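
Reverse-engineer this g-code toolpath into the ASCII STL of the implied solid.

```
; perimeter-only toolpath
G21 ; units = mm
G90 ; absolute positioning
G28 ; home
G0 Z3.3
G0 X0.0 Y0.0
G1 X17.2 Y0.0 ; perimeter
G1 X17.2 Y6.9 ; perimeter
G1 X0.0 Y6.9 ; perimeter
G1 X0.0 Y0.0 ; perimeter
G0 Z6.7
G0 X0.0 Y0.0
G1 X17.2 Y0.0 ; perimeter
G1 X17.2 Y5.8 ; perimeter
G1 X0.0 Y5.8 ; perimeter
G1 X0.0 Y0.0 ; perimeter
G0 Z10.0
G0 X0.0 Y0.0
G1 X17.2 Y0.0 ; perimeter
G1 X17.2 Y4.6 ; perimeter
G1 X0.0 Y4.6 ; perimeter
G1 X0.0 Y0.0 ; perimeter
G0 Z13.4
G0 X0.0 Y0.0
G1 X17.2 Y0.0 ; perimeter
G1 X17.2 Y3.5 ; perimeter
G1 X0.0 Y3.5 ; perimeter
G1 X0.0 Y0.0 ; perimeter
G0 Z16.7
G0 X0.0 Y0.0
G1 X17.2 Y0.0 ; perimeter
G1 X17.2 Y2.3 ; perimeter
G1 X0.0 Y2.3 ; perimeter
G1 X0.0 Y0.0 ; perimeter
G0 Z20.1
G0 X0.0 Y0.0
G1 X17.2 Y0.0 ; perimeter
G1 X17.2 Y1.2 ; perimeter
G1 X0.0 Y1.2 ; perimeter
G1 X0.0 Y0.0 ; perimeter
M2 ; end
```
solid part
  facet normal 0.0000 0.0000 -1.0000
    outer loop
      vertex 17.2 8.1 0.0
      vertex 17.2 0.0 0.0
      vertex 0.0 0.0 0.0
    endloop
  endfacet
  facet normal 0.0000 0.0000 -1.0000
    outer loop
      vertex 0.0 8.1 0.0
      vertex 17.2 8.1 0.0
      vertex 0.0 0.0 0.0
    endloop
  endfacet
  facet normal 0.0000 -1.0000 0.0000
    outer loop
      vertex 0.0 0.0 0.0
      vertex 17.2 0.0 0.0
      vertex 17.2 0.0 23.4
    endloop
  endfacet
  facet normal 0.0000 -1.0000 0.0000
    outer loop
      vertex 0.0 0.0 0.0
      vertex 17.2 0.0 23.4
      vertex 0.0 0.0 23.4
    endloop
  endfacet
  facet normal 0.0000 0.9450 0.3271
    outer loop
      vertex 0.0 0.0 23.4
      vertex 17.2 0.0 23.4
      vertex 17.2 8.1 0.0
    endloop
  endfacet
  facet normal 0.0000 0.9450 0.3271
    outer loop
      vertex 0.0 0.0 23.4
      vertex 17.2 8.1 0.0
      vertex 0.0 8.1 0.0
    endloop
  endfacet
  facet normal -1.0000 0.0000 0.0000
    outer loop
      vertex 0.0 0.0 23.4
      vertex 0.0 8.1 0.0
      vertex 0.0 0.0 0.0
    endloop
  endfacet
  facet normal 1.0000 0.0000 0.0000
    outer loop
      vertex 17.2 0.0 0.0
      vertex 17.2 8.1 0.0
      vertex 17.2 0.0 23.4
    endloop
  endfacet
endsolid part

The G0 Z moves step by Δz≈3.3 mm. The G1 loops shrink linearly with z, so the solid tapers from its base footprint up to z≈23.4. Closing with a flat bottom cap and the tapered top and triangulating gives 8 facets — a wedge (ramp): 17.2 × 8.1 mm base, rising to 23.4 mm along the y=0 edge and sloping linearly to z=0 at y=8.1.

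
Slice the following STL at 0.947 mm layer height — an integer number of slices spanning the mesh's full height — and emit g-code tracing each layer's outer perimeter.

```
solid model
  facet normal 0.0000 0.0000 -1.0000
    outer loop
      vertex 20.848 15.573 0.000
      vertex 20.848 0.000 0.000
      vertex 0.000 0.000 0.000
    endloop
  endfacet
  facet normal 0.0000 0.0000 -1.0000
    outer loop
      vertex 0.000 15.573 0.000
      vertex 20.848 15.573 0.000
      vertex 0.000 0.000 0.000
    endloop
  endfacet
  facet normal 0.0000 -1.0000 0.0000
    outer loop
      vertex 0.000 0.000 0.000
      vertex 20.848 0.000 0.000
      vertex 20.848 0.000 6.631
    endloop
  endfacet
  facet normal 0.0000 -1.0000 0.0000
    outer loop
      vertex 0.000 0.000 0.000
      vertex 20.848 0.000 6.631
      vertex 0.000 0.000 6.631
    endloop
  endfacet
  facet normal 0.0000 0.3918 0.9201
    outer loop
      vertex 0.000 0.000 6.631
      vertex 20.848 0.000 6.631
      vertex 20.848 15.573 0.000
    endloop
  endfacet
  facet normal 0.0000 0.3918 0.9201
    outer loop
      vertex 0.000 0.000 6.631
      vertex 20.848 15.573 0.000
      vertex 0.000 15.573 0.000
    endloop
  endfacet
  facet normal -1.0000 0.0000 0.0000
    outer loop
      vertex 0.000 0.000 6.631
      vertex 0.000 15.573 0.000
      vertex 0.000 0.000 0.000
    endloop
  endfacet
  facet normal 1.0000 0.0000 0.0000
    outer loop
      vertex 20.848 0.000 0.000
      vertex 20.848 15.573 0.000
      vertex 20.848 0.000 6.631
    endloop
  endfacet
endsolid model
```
; perimeter-only toolpath
G21 ; units = mm
G90 ; absolute positioning
G28 ; home
; layer 1
G0 Z0.947
G0 X0.000 Y0.000
G1 X20.848 Y0.000
G1 X20.848 Y13.348
G1 X0.000 Y13.348
G1 X0.000 Y0.000
; layer 2
G0 Z1.895
G0 X0.000 Y0.000
G1 X20.848 Y0.000
G1 X20.848 Y11.124
G1 X0.000 Y11.124
G1 X0.000 Y0.000
; layer 3
G0 Z2.842
G0 X0.000 Y0.000
G1 X20.848 Y0.000
G1 X20.848 Y8.899
G1 X0.000 Y8.899
G1 X0.000 Y0.000
; layer 4
G0 Z3.789
G0 X0.000 Y0.000
G1 X20.848 Y0.000
G1 X20.848 Y6.674
G1 X0.000 Y6.674
G1 X0.000 Y0.000
; layer 5
G0 Z4.736
G0 X0.000 Y0.000
G1 X20.848 Y0.000
G1 X20.848 Y4.449
G1 X0.000 Y4.449
G1 X0.000 Y0.000
; layer 6
G0 Z5.684
G0 X0.000 Y0.000
G1 X20.848 Y0.000
G1 X20.848 Y2.225
G1 X0.000 Y2.225
G1 X0.000 Y0.000
M2 ; end

The solid is a wedge (ramp): 20.8 × 15.6 mm base, rising to 6.63 mm along the y=0 edge and sloping linearly to z=0 at y=15.6. Slicing at Δz = 0.947 mm — 7 equal slices spanning the solid's height, so layer i sits at z = i·h/7 — gives 6 non-empty perimeters. Each is a 4-segment closed polygon; G0 lifts to the layer z and rapids to the start vertex, then G1 traces the edges. The cross-section shrinks linearly with z (the slice at the apex is degenerate and omitted).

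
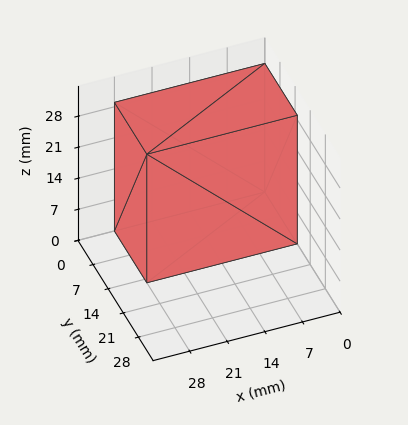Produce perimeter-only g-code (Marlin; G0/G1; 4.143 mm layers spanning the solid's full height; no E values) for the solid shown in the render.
Reading the render: the shape is a rectangular box, roughly 28 × 15 mm footprint and 29 mm tall (dimensions read to the nearest mm from the axis ticks). For the g-code, the solid's height is divided into equal slices at the stated Δz and each level perimeter traced with G1 moves after a G0 lift.

; perimeter-only toolpath
G21 ; units = mm
G90 ; absolute positioning
G28 ; home
; layer 1
G0 Z4.143
G0 X0.000 Y0.000
G1 X28.000 Y0.000
G1 X28.000 Y15.000
G1 X0.000 Y15.000
G1 X0.000 Y0.000
; layer 2
G0 Z8.286
G0 X0.000 Y0.000
G1 X28.000 Y0.000
G1 X28.000 Y15.000
G1 X0.000 Y15.000
G1 X0.000 Y0.000
; layer 3
G0 Z12.429
G0 X0.000 Y0.000
G1 X28.000 Y0.000
G1 X28.000 Y15.000
G1 X0.000 Y15.000
G1 X0.000 Y0.000
; layer 4
G0 Z16.571
G0 X0.000 Y0.000
G1 X28.000 Y0.000
G1 X28.000 Y15.000
G1 X0.000 Y15.000
G1 X0.000 Y0.000
; layer 5
G0 Z20.714
G0 X0.000 Y0.000
G1 X28.000 Y0.000
G1 X28.000 Y15.000
G1 X0.000 Y15.000
G1 X0.000 Y0.000
; layer 6
G0 Z24.857
G0 X0.000 Y0.000
G1 X28.000 Y0.000
G1 X28.000 Y15.000
G1 X0.000 Y15.000
G1 X0.000 Y0.000
; layer 7
G0 Z29.000
G0 X0.000 Y0.000
G1 X28.000 Y0.000
G1 X28.000 Y15.000
G1 X0.000 Y15.000
G1 X0.000 Y0.000
M2 ; end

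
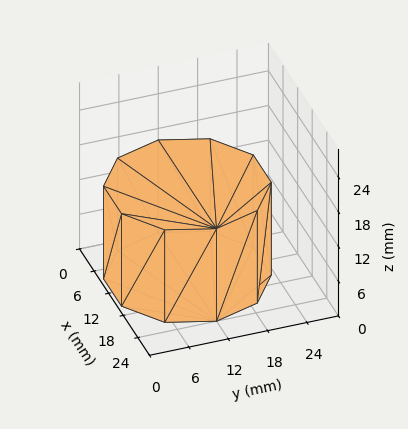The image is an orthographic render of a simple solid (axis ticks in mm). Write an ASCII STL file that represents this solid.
Reading the render: the shape is a regular 10-sided prism (a cylinder approximated with 10 flat sides), circumscribed radius ≈ 12 mm, height ≈ 16 mm (dimensions read to the nearest mm from the axis ticks). For the STL, each face is triangulated and given an outward normal.

solid part
  facet normal 0.0000 0.0000 -1.0000
    outer loop
      vertex 15.708 23.413 0.000
      vertex 21.708 19.053 0.000
      vertex 24.000 12.000 0.000
    endloop
  endfacet
  facet normal 0.0000 0.0000 -1.0000
    outer loop
      vertex 8.292 23.413 0.000
      vertex 15.708 23.413 0.000
      vertex 24.000 12.000 0.000
    endloop
  endfacet
  facet normal 0.0000 0.0000 -1.0000
    outer loop
      vertex 2.292 19.053 0.000
      vertex 8.292 23.413 0.000
      vertex 24.000 12.000 0.000
    endloop
  endfacet
  facet normal 0.0000 0.0000 -1.0000
    outer loop
      vertex 0.000 12.000 0.000
      vertex 2.292 19.053 0.000
      vertex 24.000 12.000 0.000
    endloop
  endfacet
  facet normal 0.0000 0.0000 -1.0000
    outer loop
      vertex 2.292 4.947 0.000
      vertex 0.000 12.000 0.000
      vertex 24.000 12.000 0.000
    endloop
  endfacet
  facet normal 0.0000 0.0000 -1.0000
    outer loop
      vertex 8.292 0.587 0.000
      vertex 2.292 4.947 0.000
      vertex 24.000 12.000 0.000
    endloop
  endfacet
  facet normal 0.0000 0.0000 -1.0000
    outer loop
      vertex 15.708 0.587 0.000
      vertex 8.292 0.587 0.000
      vertex 24.000 12.000 0.000
    endloop
  endfacet
  facet normal 0.0000 0.0000 -1.0000
    outer loop
      vertex 21.708 4.947 0.000
      vertex 15.708 0.587 0.000
      vertex 24.000 12.000 0.000
    endloop
  endfacet
  facet normal 0.0000 0.0000 1.0000
    outer loop
      vertex 24.000 12.000 16.000
      vertex 21.708 19.053 16.000
      vertex 15.708 23.413 16.000
    endloop
  endfacet
  facet normal 0.0000 0.0000 1.0000
    outer loop
      vertex 24.000 12.000 16.000
      vertex 15.708 23.413 16.000
      vertex 8.292 23.413 16.000
    endloop
  endfacet
  facet normal 0.0000 0.0000 1.0000
    outer loop
      vertex 24.000 12.000 16.000
      vertex 8.292 23.413 16.000
      vertex 2.292 19.053 16.000
    endloop
  endfacet
  facet normal 0.0000 0.0000 1.0000
    outer loop
      vertex 24.000 12.000 16.000
      vertex 2.292 19.053 16.000
      vertex 0.000 12.000 16.000
    endloop
  endfacet
  facet normal 0.0000 0.0000 1.0000
    outer loop
      vertex 24.000 12.000 16.000
      vertex 0.000 12.000 16.000
      vertex 2.292 4.947 16.000
    endloop
  endfacet
  facet normal 0.0000 0.0000 1.0000
    outer loop
      vertex 24.000 12.000 16.000
      vertex 2.292 4.947 16.000
      vertex 8.292 0.587 16.000
    endloop
  endfacet
  facet normal 0.0000 0.0000 1.0000
    outer loop
      vertex 24.000 12.000 16.000
      vertex 8.292 0.587 16.000
      vertex 15.708 0.587 16.000
    endloop
  endfacet
  facet normal 0.0000 0.0000 1.0000
    outer loop
      vertex 24.000 12.000 16.000
      vertex 15.708 0.587 16.000
      vertex 21.708 4.947 16.000
    endloop
  endfacet
  facet normal 0.9510 0.3091 0.0000
    outer loop
      vertex 24.000 12.000 0.000
      vertex 21.708 19.053 0.000
      vertex 21.708 19.053 16.000
    endloop
  endfacet
  facet normal 0.9510 0.3091 0.0000
    outer loop
      vertex 24.000 12.000 0.000
      vertex 21.708 19.053 16.000
      vertex 24.000 12.000 16.000
    endloop
  endfacet
  facet normal 0.5879 0.8090 0.0000
    outer loop
      vertex 21.708 19.053 0.000
      vertex 15.708 23.413 0.000
      vertex 15.708 23.413 16.000
    endloop
  endfacet
  facet normal 0.5879 0.8090 0.0000
    outer loop
      vertex 21.708 19.053 0.000
      vertex 15.708 23.413 16.000
      vertex 21.708 19.053 16.000
    endloop
  endfacet
  facet normal 0.0000 1.0000 0.0000
    outer loop
      vertex 15.708 23.413 0.000
      vertex 8.292 23.413 0.000
      vertex 8.292 23.413 16.000
    endloop
  endfacet
  facet normal 0.0000 1.0000 0.0000
    outer loop
      vertex 15.708 23.413 0.000
      vertex 8.292 23.413 16.000
      vertex 15.708 23.413 16.000
    endloop
  endfacet
  facet normal -0.5879 0.8090 0.0000
    outer loop
      vertex 8.292 23.413 0.000
      vertex 2.292 19.053 0.000
      vertex 2.292 19.053 16.000
    endloop
  endfacet
  facet normal -0.5879 0.8090 0.0000
    outer loop
      vertex 8.292 23.413 0.000
      vertex 2.292 19.053 16.000
      vertex 8.292 23.413 16.000
    endloop
  endfacet
  facet normal -0.9510 0.3091 0.0000
    outer loop
      vertex 2.292 19.053 0.000
      vertex 0.000 12.000 0.000
      vertex 0.000 12.000 16.000
    endloop
  endfacet
  facet normal -0.9510 0.3091 0.0000
    outer loop
      vertex 2.292 19.053 0.000
      vertex 0.000 12.000 16.000
      vertex 2.292 19.053 16.000
    endloop
  endfacet
  facet normal -0.9510 -0.3091 0.0000
    outer loop
      vertex 0.000 12.000 0.000
      vertex 2.292 4.947 0.000
      vertex 2.292 4.947 16.000
    endloop
  endfacet
  facet normal -0.9510 -0.3091 0.0000
    outer loop
      vertex 0.000 12.000 0.000
      vertex 2.292 4.947 16.000
      vertex 0.000 12.000 16.000
    endloop
  endfacet
  facet normal -0.5879 -0.8090 0.0000
    outer loop
      vertex 2.292 4.947 0.000
      vertex 8.292 0.587 0.000
      vertex 8.292 0.587 16.000
    endloop
  endfacet
  facet normal -0.5879 -0.8090 0.0000
    outer loop
      vertex 2.292 4.947 0.000
      vertex 8.292 0.587 16.000
      vertex 2.292 4.947 16.000
    endloop
  endfacet
  facet normal 0.0000 -1.0000 0.0000
    outer loop
      vertex 8.292 0.587 0.000
      vertex 15.708 0.587 0.000
      vertex 15.708 0.587 16.000
    endloop
  endfacet
  facet normal 0.0000 -1.0000 0.0000
    outer loop
      vertex 8.292 0.587 0.000
      vertex 15.708 0.587 16.000
      vertex 8.292 0.587 16.000
    endloop
  endfacet
  facet normal 0.5879 -0.8090 0.0000
    outer loop
      vertex 15.708 0.587 0.000
      vertex 21.708 4.947 0.000
      vertex 21.708 4.947 16.000
    endloop
  endfacet
  facet normal 0.5879 -0.8090 0.0000
    outer loop
      vertex 15.708 0.587 0.000
      vertex 21.708 4.947 16.000
      vertex 15.708 0.587 16.000
    endloop
  endfacet
  facet normal 0.9510 -0.3091 0.0000
    outer loop
      vertex 21.708 4.947 0.000
      vertex 24.000 12.000 0.000
      vertex 24.000 12.000 16.000
    endloop
  endfacet
  facet normal 0.9510 -0.3091 0.0000
    outer loop
      vertex 21.708 4.947 0.000
      vertex 24.000 12.000 16.000
      vertex 21.708 4.947 16.000
    endloop
  endfacet
endsolid part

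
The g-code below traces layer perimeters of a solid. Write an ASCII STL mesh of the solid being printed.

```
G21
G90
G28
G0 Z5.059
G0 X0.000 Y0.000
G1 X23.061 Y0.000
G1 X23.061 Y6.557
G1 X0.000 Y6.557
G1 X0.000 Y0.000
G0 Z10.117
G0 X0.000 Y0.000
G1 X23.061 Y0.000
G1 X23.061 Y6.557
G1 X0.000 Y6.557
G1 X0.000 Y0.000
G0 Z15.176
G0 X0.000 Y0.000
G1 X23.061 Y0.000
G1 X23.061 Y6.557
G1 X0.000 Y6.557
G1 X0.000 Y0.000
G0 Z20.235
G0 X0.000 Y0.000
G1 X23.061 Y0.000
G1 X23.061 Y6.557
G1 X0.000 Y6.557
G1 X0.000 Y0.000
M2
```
solid part
  facet normal 0.0000 0.0000 -1.0000
    outer loop
      vertex 23.061 6.557 0.000
      vertex 23.061 0.000 0.000
      vertex 0.000 0.000 0.000
    endloop
  endfacet
  facet normal 0.0000 0.0000 -1.0000
    outer loop
      vertex 0.000 6.557 0.000
      vertex 23.061 6.557 0.000
      vertex 0.000 0.000 0.000
    endloop
  endfacet
  facet normal 0.0000 0.0000 1.0000
    outer loop
      vertex 0.000 0.000 20.235
      vertex 23.061 0.000 20.235
      vertex 23.061 6.557 20.235
    endloop
  endfacet
  facet normal 0.0000 0.0000 1.0000
    outer loop
      vertex 0.000 0.000 20.235
      vertex 23.061 6.557 20.235
      vertex 0.000 6.557 20.235
    endloop
  endfacet
  facet normal 0.0000 -1.0000 0.0000
    outer loop
      vertex 0.000 0.000 0.000
      vertex 23.061 0.000 0.000
      vertex 23.061 0.000 20.235
    endloop
  endfacet
  facet normal 0.0000 -1.0000 0.0000
    outer loop
      vertex 0.000 0.000 0.000
      vertex 23.061 0.000 20.235
      vertex 0.000 0.000 20.235
    endloop
  endfacet
  facet normal 0.0000 1.0000 0.0000
    outer loop
      vertex 23.061 6.557 20.235
      vertex 23.061 6.557 0.000
      vertex 0.000 6.557 0.000
    endloop
  endfacet
  facet normal 0.0000 1.0000 0.0000
    outer loop
      vertex 0.000 6.557 20.235
      vertex 23.061 6.557 20.235
      vertex 0.000 6.557 0.000
    endloop
  endfacet
  facet normal -1.0000 0.0000 0.0000
    outer loop
      vertex 0.000 6.557 20.235
      vertex 0.000 6.557 0.000
      vertex 0.000 0.000 0.000
    endloop
  endfacet
  facet normal -1.0000 0.0000 0.0000
    outer loop
      vertex 0.000 0.000 20.235
      vertex 0.000 6.557 20.235
      vertex 0.000 0.000 0.000
    endloop
  endfacet
  facet normal 1.0000 0.0000 0.0000
    outer loop
      vertex 23.061 0.000 0.000
      vertex 23.061 6.557 0.000
      vertex 23.061 6.557 20.235
    endloop
  endfacet
  facet normal 1.0000 0.0000 0.0000
    outer loop
      vertex 23.061 0.000 0.000
      vertex 23.061 6.557 20.235
      vertex 23.061 0.000 20.235
    endloop
  endfacet
endsolid part

The G0 Z moves step by Δz≈5.059 mm. Every layer's G1 loop is the same polygon, so the solid is a straight extrusion of it from z=0 to z≈20.2. Closing with flat bottom and top caps and triangulating gives 12 facets — a rectangular box, roughly 23.1 × 6.56 mm footprint and 20.2 mm tall.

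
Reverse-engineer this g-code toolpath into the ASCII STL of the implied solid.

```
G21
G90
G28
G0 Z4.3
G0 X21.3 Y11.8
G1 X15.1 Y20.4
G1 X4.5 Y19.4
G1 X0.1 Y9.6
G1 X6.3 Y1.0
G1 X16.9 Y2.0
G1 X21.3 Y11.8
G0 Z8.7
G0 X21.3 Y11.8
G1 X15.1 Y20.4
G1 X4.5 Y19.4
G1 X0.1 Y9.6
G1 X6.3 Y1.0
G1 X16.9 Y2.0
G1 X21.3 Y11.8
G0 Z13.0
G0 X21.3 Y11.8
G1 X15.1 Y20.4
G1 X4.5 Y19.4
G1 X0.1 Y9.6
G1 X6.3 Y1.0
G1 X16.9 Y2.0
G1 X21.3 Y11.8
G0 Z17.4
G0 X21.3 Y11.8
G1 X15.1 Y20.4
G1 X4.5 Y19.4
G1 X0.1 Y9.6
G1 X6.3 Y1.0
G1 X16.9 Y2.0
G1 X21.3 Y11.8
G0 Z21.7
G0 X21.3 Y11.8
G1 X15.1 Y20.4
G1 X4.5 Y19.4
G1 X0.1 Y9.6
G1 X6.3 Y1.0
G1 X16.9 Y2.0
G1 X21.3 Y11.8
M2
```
solid part
  facet normal 0.0000 0.0000 -1.0000
    outer loop
      vertex 4.5 19.4 0.0
      vertex 15.1 20.4 0.0
      vertex 21.3 11.8 0.0
    endloop
  endfacet
  facet normal 0.0000 0.0000 -1.0000
    outer loop
      vertex 0.1 9.6 0.0
      vertex 4.5 19.4 0.0
      vertex 21.3 11.8 0.0
    endloop
  endfacet
  facet normal 0.0000 0.0000 -1.0000
    outer loop
      vertex 6.3 1.0 0.0
      vertex 0.1 9.6 0.0
      vertex 21.3 11.8 0.0
    endloop
  endfacet
  facet normal 0.0000 0.0000 -1.0000
    outer loop
      vertex 16.9 2.0 0.0
      vertex 6.3 1.0 0.0
      vertex 21.3 11.8 0.0
    endloop
  endfacet
  facet normal 0.0000 0.0000 1.0000
    outer loop
      vertex 21.3 11.8 21.7
      vertex 15.1 20.4 21.7
      vertex 4.5 19.4 21.7
    endloop
  endfacet
  facet normal 0.0000 0.0000 1.0000
    outer loop
      vertex 21.3 11.8 21.7
      vertex 4.5 19.4 21.7
      vertex 0.1 9.6 21.7
    endloop
  endfacet
  facet normal 0.0000 0.0000 1.0000
    outer loop
      vertex 21.3 11.8 21.7
      vertex 0.1 9.6 21.7
      vertex 6.3 1.0 21.7
    endloop
  endfacet
  facet normal 0.0000 0.0000 1.0000
    outer loop
      vertex 21.3 11.8 21.7
      vertex 6.3 1.0 21.7
      vertex 16.9 2.0 21.7
    endloop
  endfacet
  facet normal 0.8112 0.5848 0.0000
    outer loop
      vertex 21.3 11.8 0.0
      vertex 15.1 20.4 0.0
      vertex 15.1 20.4 21.7
    endloop
  endfacet
  facet normal 0.8112 0.5848 0.0000
    outer loop
      vertex 21.3 11.8 0.0
      vertex 15.1 20.4 21.7
      vertex 21.3 11.8 21.7
    endloop
  endfacet
  facet normal -0.0939 0.9956 0.0000
    outer loop
      vertex 15.1 20.4 0.0
      vertex 4.5 19.4 0.0
      vertex 4.5 19.4 21.7
    endloop
  endfacet
  facet normal -0.0939 0.9956 0.0000
    outer loop
      vertex 15.1 20.4 0.0
      vertex 4.5 19.4 21.7
      vertex 15.1 20.4 21.7
    endloop
  endfacet
  facet normal -0.9123 0.4096 0.0000
    outer loop
      vertex 4.5 19.4 0.0
      vertex 0.1 9.6 0.0
      vertex 0.1 9.6 21.7
    endloop
  endfacet
  facet normal -0.9123 0.4096 0.0000
    outer loop
      vertex 4.5 19.4 0.0
      vertex 0.1 9.6 21.7
      vertex 4.5 19.4 21.7
    endloop
  endfacet
  facet normal -0.8112 -0.5848 0.0000
    outer loop
      vertex 0.1 9.6 0.0
      vertex 6.3 1.0 0.0
      vertex 6.3 1.0 21.7
    endloop
  endfacet
  facet normal -0.8112 -0.5848 0.0000
    outer loop
      vertex 0.1 9.6 0.0
      vertex 6.3 1.0 21.7
      vertex 0.1 9.6 21.7
    endloop
  endfacet
  facet normal 0.0939 -0.9956 0.0000
    outer loop
      vertex 6.3 1.0 0.0
      vertex 16.9 2.0 0.0
      vertex 16.9 2.0 21.7
    endloop
  endfacet
  facet normal 0.0939 -0.9956 0.0000
    outer loop
      vertex 6.3 1.0 0.0
      vertex 16.9 2.0 21.7
      vertex 6.3 1.0 21.7
    endloop
  endfacet
  facet normal 0.9123 -0.4096 0.0000
    outer loop
      vertex 16.9 2.0 0.0
      vertex 21.3 11.8 0.0
      vertex 21.3 11.8 21.7
    endloop
  endfacet
  facet normal 0.9123 -0.4096 0.0000
    outer loop
      vertex 16.9 2.0 0.0
      vertex 21.3 11.8 21.7
      vertex 16.9 2.0 21.7
    endloop
  endfacet
endsolid part

The G0 Z moves step by Δz≈4.3 mm. Every layer's G1 loop is the same polygon, so the solid is a straight extrusion of it from z=0 to z≈21.7. Closing with flat bottom and top caps and triangulating gives 20 facets — a regular 6-sided prism (a cylinder approximated with 6 flat sides), circumscribed radius ≈ 10.7 mm, height ≈ 21.7 mm.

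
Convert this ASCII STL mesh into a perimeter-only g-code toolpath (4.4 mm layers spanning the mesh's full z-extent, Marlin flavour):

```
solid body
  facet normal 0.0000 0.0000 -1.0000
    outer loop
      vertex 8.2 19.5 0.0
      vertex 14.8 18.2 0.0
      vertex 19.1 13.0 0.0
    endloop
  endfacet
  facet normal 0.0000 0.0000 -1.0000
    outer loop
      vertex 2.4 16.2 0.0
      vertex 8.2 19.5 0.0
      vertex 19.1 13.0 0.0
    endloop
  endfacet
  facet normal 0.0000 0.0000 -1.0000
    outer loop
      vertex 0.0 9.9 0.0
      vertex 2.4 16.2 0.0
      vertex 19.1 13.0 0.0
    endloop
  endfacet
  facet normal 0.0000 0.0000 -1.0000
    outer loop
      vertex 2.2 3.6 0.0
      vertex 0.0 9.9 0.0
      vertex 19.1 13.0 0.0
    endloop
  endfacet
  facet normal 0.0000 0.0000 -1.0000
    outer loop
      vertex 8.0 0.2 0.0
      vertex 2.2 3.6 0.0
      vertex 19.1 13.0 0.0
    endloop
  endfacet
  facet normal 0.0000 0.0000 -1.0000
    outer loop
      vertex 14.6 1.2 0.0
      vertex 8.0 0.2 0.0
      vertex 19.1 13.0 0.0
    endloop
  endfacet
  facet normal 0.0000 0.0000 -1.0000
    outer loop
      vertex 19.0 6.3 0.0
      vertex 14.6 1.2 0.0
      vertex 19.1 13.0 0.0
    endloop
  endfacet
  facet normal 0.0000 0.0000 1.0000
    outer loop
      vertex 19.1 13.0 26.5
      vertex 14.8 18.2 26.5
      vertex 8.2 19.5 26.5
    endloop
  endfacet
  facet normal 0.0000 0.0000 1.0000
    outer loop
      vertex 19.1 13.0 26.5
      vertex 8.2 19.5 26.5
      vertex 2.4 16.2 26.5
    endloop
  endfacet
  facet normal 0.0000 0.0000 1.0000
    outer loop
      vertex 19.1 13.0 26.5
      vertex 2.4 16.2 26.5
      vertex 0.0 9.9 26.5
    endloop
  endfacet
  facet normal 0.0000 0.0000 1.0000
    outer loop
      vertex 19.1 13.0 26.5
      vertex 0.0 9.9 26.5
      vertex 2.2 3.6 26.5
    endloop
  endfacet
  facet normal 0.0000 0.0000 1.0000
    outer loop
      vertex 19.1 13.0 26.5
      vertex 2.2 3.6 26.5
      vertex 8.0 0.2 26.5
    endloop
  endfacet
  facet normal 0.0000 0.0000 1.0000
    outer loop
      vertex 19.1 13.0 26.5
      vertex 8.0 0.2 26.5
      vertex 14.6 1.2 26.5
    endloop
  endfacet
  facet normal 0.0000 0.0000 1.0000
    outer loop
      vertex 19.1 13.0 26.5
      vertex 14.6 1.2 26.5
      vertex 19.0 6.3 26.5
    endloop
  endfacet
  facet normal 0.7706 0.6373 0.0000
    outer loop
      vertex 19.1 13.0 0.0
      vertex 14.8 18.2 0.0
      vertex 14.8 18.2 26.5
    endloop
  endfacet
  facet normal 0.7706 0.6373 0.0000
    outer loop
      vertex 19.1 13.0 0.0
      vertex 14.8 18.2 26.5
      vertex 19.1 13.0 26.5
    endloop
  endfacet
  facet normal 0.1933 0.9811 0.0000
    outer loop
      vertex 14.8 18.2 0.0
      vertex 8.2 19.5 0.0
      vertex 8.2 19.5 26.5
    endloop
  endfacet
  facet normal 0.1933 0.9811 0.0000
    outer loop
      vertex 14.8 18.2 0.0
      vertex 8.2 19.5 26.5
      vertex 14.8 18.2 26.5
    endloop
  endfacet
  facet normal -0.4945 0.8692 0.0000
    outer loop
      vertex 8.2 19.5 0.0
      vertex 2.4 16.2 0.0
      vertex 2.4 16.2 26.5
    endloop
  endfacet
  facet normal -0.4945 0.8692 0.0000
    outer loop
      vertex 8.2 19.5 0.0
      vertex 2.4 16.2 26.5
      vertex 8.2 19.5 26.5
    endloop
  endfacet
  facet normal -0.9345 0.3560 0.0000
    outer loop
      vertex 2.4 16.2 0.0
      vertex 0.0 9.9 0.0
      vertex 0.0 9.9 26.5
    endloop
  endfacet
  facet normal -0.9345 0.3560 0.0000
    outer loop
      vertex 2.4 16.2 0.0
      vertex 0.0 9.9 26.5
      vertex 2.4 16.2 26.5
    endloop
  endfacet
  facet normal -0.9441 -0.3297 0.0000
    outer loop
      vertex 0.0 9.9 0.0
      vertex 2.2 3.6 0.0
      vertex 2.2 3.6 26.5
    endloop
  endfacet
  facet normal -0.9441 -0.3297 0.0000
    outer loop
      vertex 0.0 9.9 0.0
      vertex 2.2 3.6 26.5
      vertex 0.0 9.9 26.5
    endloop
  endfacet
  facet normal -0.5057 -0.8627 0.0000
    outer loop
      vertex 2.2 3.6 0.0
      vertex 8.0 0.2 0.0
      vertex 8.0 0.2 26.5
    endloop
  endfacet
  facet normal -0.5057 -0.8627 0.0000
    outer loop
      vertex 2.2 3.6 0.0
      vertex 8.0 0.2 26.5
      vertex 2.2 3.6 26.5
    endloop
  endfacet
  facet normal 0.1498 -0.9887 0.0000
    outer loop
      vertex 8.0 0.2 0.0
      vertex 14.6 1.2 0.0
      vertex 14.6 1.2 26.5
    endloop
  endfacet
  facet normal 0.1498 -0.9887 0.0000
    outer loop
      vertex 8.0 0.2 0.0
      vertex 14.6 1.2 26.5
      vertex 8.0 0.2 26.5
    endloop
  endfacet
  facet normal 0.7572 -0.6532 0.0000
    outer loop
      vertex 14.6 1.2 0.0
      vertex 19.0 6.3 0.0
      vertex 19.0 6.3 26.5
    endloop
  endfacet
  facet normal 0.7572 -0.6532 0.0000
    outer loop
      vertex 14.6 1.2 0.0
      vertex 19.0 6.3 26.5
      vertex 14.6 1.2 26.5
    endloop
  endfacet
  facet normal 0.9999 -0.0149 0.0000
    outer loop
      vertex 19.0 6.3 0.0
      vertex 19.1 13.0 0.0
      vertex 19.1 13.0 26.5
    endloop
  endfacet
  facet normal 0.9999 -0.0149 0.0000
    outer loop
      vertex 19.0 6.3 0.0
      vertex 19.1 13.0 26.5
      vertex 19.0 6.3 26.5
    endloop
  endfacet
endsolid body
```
; perimeter-only toolpath
G21 ; units = mm
G90 ; absolute positioning
G28 ; home
; layer 1
G0 Z4.4
G0 X19.1 Y13.0
G1 X14.8 Y18.2
G1 X8.2 Y19.5
G1 X2.4 Y16.2
G1 X0.0 Y9.9
G1 X2.2 Y3.6
G1 X8.0 Y0.2
G1 X14.6 Y1.2
G1 X19.0 Y6.3
G1 X19.1 Y13.0
; layer 2
G0 Z8.8
G0 X19.1 Y13.0
G1 X14.8 Y18.2
G1 X8.2 Y19.5
G1 X2.4 Y16.2
G1 X0.0 Y9.9
G1 X2.2 Y3.6
G1 X8.0 Y0.2
G1 X14.6 Y1.2
G1 X19.0 Y6.3
G1 X19.1 Y13.0
; layer 3
G0 Z13.2
G0 X19.1 Y13.0
G1 X14.8 Y18.2
G1 X8.2 Y19.5
G1 X2.4 Y16.2
G1 X0.0 Y9.9
G1 X2.2 Y3.6
G1 X8.0 Y0.2
G1 X14.6 Y1.2
G1 X19.0 Y6.3
G1 X19.1 Y13.0
; layer 4
G0 Z17.7
G0 X19.1 Y13.0
G1 X14.8 Y18.2
G1 X8.2 Y19.5
G1 X2.4 Y16.2
G1 X0.0 Y9.9
G1 X2.2 Y3.6
G1 X8.0 Y0.2
G1 X14.6 Y1.2
G1 X19.0 Y6.3
G1 X19.1 Y13.0
; layer 5
G0 Z22.1
G0 X19.1 Y13.0
G1 X14.8 Y18.2
G1 X8.2 Y19.5
G1 X2.4 Y16.2
G1 X0.0 Y9.9
G1 X2.2 Y3.6
G1 X8.0 Y0.2
G1 X14.6 Y1.2
G1 X19.0 Y6.3
G1 X19.1 Y13.0
; layer 6
G0 Z26.5
G0 X19.1 Y13.0
G1 X14.8 Y18.2
G1 X8.2 Y19.5
G1 X2.4 Y16.2
G1 X0.0 Y9.9
G1 X2.2 Y3.6
G1 X8.0 Y0.2
G1 X14.6 Y1.2
G1 X19.0 Y6.3
G1 X19.1 Y13.0
M2 ; end

The solid is a regular 9-sided prism (a cylinder approximated with 9 flat sides), circumscribed radius ≈ 9.8 mm, height ≈ 26.5 mm. Slicing at Δz = 4.4 mm — 6 equal slices spanning the solid's height, so layer i sits at z = i·h/6 — gives 6 non-empty perimeters. Each is a 9-segment closed polygon; G0 lifts to the layer z and rapids to the start vertex, then G1 traces the edges.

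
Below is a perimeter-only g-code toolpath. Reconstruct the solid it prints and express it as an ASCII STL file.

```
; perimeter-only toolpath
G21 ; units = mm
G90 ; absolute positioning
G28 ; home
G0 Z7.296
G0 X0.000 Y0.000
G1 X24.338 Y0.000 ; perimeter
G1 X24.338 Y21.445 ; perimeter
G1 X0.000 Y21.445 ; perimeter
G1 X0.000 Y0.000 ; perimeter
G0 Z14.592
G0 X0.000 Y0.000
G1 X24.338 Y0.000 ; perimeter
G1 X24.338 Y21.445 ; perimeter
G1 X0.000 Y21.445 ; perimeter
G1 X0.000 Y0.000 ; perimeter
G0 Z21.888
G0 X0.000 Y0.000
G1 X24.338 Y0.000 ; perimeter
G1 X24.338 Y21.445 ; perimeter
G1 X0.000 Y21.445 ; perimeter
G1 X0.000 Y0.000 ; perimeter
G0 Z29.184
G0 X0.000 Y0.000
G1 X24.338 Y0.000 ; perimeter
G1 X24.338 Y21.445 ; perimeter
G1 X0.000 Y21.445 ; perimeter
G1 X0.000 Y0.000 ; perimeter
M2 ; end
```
solid part
  facet normal 0.0000 0.0000 -1.0000
    outer loop
      vertex 24.338 21.445 0.000
      vertex 24.338 0.000 0.000
      vertex 0.000 0.000 0.000
    endloop
  endfacet
  facet normal 0.0000 0.0000 -1.0000
    outer loop
      vertex 0.000 21.445 0.000
      vertex 24.338 21.445 0.000
      vertex 0.000 0.000 0.000
    endloop
  endfacet
  facet normal 0.0000 0.0000 1.0000
    outer loop
      vertex 0.000 0.000 29.184
      vertex 24.338 0.000 29.184
      vertex 24.338 21.445 29.184
    endloop
  endfacet
  facet normal 0.0000 0.0000 1.0000
    outer loop
      vertex 0.000 0.000 29.184
      vertex 24.338 21.445 29.184
      vertex 0.000 21.445 29.184
    endloop
  endfacet
  facet normal 0.0000 -1.0000 0.0000
    outer loop
      vertex 0.000 0.000 0.000
      vertex 24.338 0.000 0.000
      vertex 24.338 0.000 29.184
    endloop
  endfacet
  facet normal 0.0000 -1.0000 0.0000
    outer loop
      vertex 0.000 0.000 0.000
      vertex 24.338 0.000 29.184
      vertex 0.000 0.000 29.184
    endloop
  endfacet
  facet normal 0.0000 1.0000 0.0000
    outer loop
      vertex 24.338 21.445 29.184
      vertex 24.338 21.445 0.000
      vertex 0.000 21.445 0.000
    endloop
  endfacet
  facet normal 0.0000 1.0000 0.0000
    outer loop
      vertex 0.000 21.445 29.184
      vertex 24.338 21.445 29.184
      vertex 0.000 21.445 0.000
    endloop
  endfacet
  facet normal -1.0000 0.0000 0.0000
    outer loop
      vertex 0.000 21.445 29.184
      vertex 0.000 21.445 0.000
      vertex 0.000 0.000 0.000
    endloop
  endfacet
  facet normal -1.0000 0.0000 0.0000
    outer loop
      vertex 0.000 0.000 29.184
      vertex 0.000 21.445 29.184
      vertex 0.000 0.000 0.000
    endloop
  endfacet
  facet normal 1.0000 0.0000 0.0000
    outer loop
      vertex 24.338 0.000 0.000
      vertex 24.338 21.445 0.000
      vertex 24.338 21.445 29.184
    endloop
  endfacet
  facet normal 1.0000 0.0000 0.0000
    outer loop
      vertex 24.338 0.000 0.000
      vertex 24.338 21.445 29.184
      vertex 24.338 0.000 29.184
    endloop
  endfacet
endsolid part

The G0 Z moves step by Δz≈7.296 mm. Every layer's G1 loop is the same polygon, so the solid is a straight extrusion of it from z=0 to z≈29.2. Closing with flat bottom and top caps and triangulating gives 12 facets — a rectangular box, roughly 24.3 × 21.4 mm footprint and 29.2 mm tall.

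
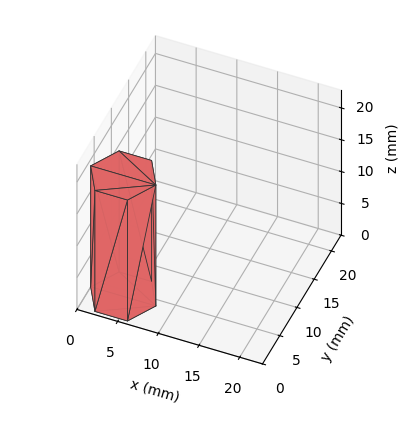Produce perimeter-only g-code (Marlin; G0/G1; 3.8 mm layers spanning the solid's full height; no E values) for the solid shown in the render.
Reading the render: the shape is a regular 6-sided prism (a cylinder approximated with 6 flat sides), circumscribed radius ≈ 4 mm, height ≈ 19 mm (dimensions read to the nearest mm from the axis ticks). For the g-code, the solid's height is divided into equal slices at the stated Δz and each level perimeter traced with G1 moves after a G0 lift.

; perimeter-only toolpath
G21 ; units = mm
G90 ; absolute positioning
G28 ; home
; layer 1
G0 Z3.8
G0 X8.0 Y4.0
G1 X6.0 Y7.5
G1 X2.0 Y7.5
G1 X0.0 Y4.0
G1 X2.0 Y0.5
G1 X6.0 Y0.5
G1 X8.0 Y4.0
; layer 2
G0 Z7.6
G0 X8.0 Y4.0
G1 X6.0 Y7.5
G1 X2.0 Y7.5
G1 X0.0 Y4.0
G1 X2.0 Y0.5
G1 X6.0 Y0.5
G1 X8.0 Y4.0
; layer 3
G0 Z11.4
G0 X8.0 Y4.0
G1 X6.0 Y7.5
G1 X2.0 Y7.5
G1 X0.0 Y4.0
G1 X2.0 Y0.5
G1 X6.0 Y0.5
G1 X8.0 Y4.0
; layer 4
G0 Z15.2
G0 X8.0 Y4.0
G1 X6.0 Y7.5
G1 X2.0 Y7.5
G1 X0.0 Y4.0
G1 X2.0 Y0.5
G1 X6.0 Y0.5
G1 X8.0 Y4.0
; layer 5
G0 Z19.0
G0 X8.0 Y4.0
G1 X6.0 Y7.5
G1 X2.0 Y7.5
G1 X0.0 Y4.0
G1 X2.0 Y0.5
G1 X6.0 Y0.5
G1 X8.0 Y4.0
M2 ; end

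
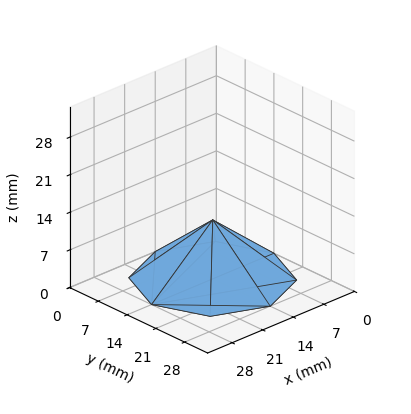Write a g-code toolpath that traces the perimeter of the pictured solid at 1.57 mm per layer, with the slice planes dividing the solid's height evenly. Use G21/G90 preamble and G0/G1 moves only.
Reading the render: the shape is a regular 8-sided pyramid, base circumscribed radius ≈ 14 mm, apex at z ≈ 11 mm (dimensions read to the nearest mm from the axis ticks). For the g-code, the solid's height is divided into equal slices at the stated Δz and each level perimeter traced with G1 moves after a G0 lift.

; perimeter-only toolpath
G21 ; units = mm
G90 ; absolute positioning
G28 ; home
; layer 1
G0 Z1.57
G0 X26.00 Y14.00
G1 X22.49 Y22.49
G1 X14.00 Y26.00
G1 X5.51 Y22.49
G1 X2.00 Y14.00
G1 X5.51 Y5.51
G1 X14.00 Y2.00
G1 X22.49 Y5.51
G1 X26.00 Y14.00
; layer 2
G0 Z3.14
G0 X24.00 Y14.00
G1 X21.07 Y21.07
G1 X14.00 Y24.00
G1 X6.93 Y21.07
G1 X4.00 Y14.00
G1 X6.93 Y6.93
G1 X14.00 Y4.00
G1 X21.07 Y6.93
G1 X24.00 Y14.00
; layer 3
G0 Z4.71
G0 X22.00 Y14.00
G1 X19.66 Y19.66
G1 X14.00 Y22.00
G1 X8.34 Y19.66
G1 X6.00 Y14.00
G1 X8.34 Y8.34
G1 X14.00 Y6.00
G1 X19.66 Y8.34
G1 X22.00 Y14.00
; layer 4
G0 Z6.29
G0 X20.00 Y14.00
G1 X18.24 Y18.24
G1 X14.00 Y20.00
G1 X9.76 Y18.24
G1 X8.00 Y14.00
G1 X9.76 Y9.76
G1 X14.00 Y8.00
G1 X18.24 Y9.76
G1 X20.00 Y14.00
; layer 5
G0 Z7.86
G0 X18.00 Y14.00
G1 X16.83 Y16.83
G1 X14.00 Y18.00
G1 X11.17 Y16.83
G1 X10.00 Y14.00
G1 X11.17 Y11.17
G1 X14.00 Y10.00
G1 X16.83 Y11.17
G1 X18.00 Y14.00
; layer 6
G0 Z9.43
G0 X16.00 Y14.00
G1 X15.41 Y15.41
G1 X14.00 Y16.00
G1 X12.59 Y15.41
G1 X12.00 Y14.00
G1 X12.59 Y12.59
G1 X14.00 Y12.00
G1 X15.41 Y12.59
G1 X16.00 Y14.00
M2 ; end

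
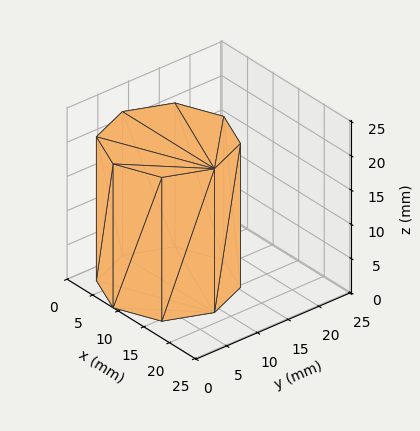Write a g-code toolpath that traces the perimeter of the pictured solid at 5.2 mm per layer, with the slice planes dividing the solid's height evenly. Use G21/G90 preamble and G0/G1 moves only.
Reading the render: the shape is a regular 8-sided prism (a cylinder approximated with 8 flat sides), circumscribed radius ≈ 9 mm, height ≈ 21 mm (dimensions read to the nearest mm from the axis ticks). For the g-code, the solid's height is divided into equal slices at the stated Δz and each level perimeter traced with G1 moves after a G0 lift.

; perimeter-only toolpath
G21 ; units = mm
G90 ; absolute positioning
G28 ; home
; layer 1
G0 Z5.2
G0 X18.0 Y9.0
G1 X15.4 Y15.4
G1 X9.0 Y18.0
G1 X2.6 Y15.4
G1 X0.0 Y9.0
G1 X2.6 Y2.6
G1 X9.0 Y0.0
G1 X15.4 Y2.6
G1 X18.0 Y9.0
; layer 2
G0 Z10.5
G0 X18.0 Y9.0
G1 X15.4 Y15.4
G1 X9.0 Y18.0
G1 X2.6 Y15.4
G1 X0.0 Y9.0
G1 X2.6 Y2.6
G1 X9.0 Y0.0
G1 X15.4 Y2.6
G1 X18.0 Y9.0
; layer 3
G0 Z15.8
G0 X18.0 Y9.0
G1 X15.4 Y15.4
G1 X9.0 Y18.0
G1 X2.6 Y15.4
G1 X0.0 Y9.0
G1 X2.6 Y2.6
G1 X9.0 Y0.0
G1 X15.4 Y2.6
G1 X18.0 Y9.0
; layer 4
G0 Z21.0
G0 X18.0 Y9.0
G1 X15.4 Y15.4
G1 X9.0 Y18.0
G1 X2.6 Y15.4
G1 X0.0 Y9.0
G1 X2.6 Y2.6
G1 X9.0 Y0.0
G1 X15.4 Y2.6
G1 X18.0 Y9.0
M2 ; end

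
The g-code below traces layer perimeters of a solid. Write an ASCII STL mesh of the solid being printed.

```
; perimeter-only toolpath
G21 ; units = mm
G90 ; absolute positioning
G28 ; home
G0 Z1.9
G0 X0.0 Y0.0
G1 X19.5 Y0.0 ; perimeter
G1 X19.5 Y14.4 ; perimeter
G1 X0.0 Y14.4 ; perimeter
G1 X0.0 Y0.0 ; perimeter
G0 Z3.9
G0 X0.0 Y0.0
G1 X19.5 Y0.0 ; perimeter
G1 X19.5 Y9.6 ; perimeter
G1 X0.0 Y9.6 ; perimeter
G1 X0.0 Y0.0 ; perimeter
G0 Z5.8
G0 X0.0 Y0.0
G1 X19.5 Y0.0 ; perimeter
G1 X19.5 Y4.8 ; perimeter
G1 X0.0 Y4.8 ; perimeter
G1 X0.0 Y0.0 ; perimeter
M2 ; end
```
solid part
  facet normal 0.0000 0.0000 -1.0000
    outer loop
      vertex 19.5 19.2 0.0
      vertex 19.5 0.0 0.0
      vertex 0.0 0.0 0.0
    endloop
  endfacet
  facet normal 0.0000 0.0000 -1.0000
    outer loop
      vertex 0.0 19.2 0.0
      vertex 19.5 19.2 0.0
      vertex 0.0 0.0 0.0
    endloop
  endfacet
  facet normal 0.0000 -1.0000 0.0000
    outer loop
      vertex 0.0 0.0 0.0
      vertex 19.5 0.0 0.0
      vertex 19.5 0.0 7.8
    endloop
  endfacet
  facet normal 0.0000 -1.0000 0.0000
    outer loop
      vertex 0.0 0.0 0.0
      vertex 19.5 0.0 7.8
      vertex 0.0 0.0 7.8
    endloop
  endfacet
  facet normal 0.0000 0.3764 0.9265
    outer loop
      vertex 0.0 0.0 7.8
      vertex 19.5 0.0 7.8
      vertex 19.5 19.2 0.0
    endloop
  endfacet
  facet normal 0.0000 0.3764 0.9265
    outer loop
      vertex 0.0 0.0 7.8
      vertex 19.5 19.2 0.0
      vertex 0.0 19.2 0.0
    endloop
  endfacet
  facet normal -1.0000 0.0000 0.0000
    outer loop
      vertex 0.0 0.0 7.8
      vertex 0.0 19.2 0.0
      vertex 0.0 0.0 0.0
    endloop
  endfacet
  facet normal 1.0000 0.0000 0.0000
    outer loop
      vertex 19.5 0.0 0.0
      vertex 19.5 19.2 0.0
      vertex 19.5 0.0 7.8
    endloop
  endfacet
endsolid part

The G0 Z moves step by Δz≈1.9 mm. The G1 loops shrink linearly with z, so the solid tapers from its base footprint up to z≈7.8. Closing with a flat bottom cap and the tapered top and triangulating gives 8 facets — a wedge (ramp): 19.5 × 19.2 mm base, rising to 7.8 mm along the y=0 edge and sloping linearly to z=0 at y=19.2.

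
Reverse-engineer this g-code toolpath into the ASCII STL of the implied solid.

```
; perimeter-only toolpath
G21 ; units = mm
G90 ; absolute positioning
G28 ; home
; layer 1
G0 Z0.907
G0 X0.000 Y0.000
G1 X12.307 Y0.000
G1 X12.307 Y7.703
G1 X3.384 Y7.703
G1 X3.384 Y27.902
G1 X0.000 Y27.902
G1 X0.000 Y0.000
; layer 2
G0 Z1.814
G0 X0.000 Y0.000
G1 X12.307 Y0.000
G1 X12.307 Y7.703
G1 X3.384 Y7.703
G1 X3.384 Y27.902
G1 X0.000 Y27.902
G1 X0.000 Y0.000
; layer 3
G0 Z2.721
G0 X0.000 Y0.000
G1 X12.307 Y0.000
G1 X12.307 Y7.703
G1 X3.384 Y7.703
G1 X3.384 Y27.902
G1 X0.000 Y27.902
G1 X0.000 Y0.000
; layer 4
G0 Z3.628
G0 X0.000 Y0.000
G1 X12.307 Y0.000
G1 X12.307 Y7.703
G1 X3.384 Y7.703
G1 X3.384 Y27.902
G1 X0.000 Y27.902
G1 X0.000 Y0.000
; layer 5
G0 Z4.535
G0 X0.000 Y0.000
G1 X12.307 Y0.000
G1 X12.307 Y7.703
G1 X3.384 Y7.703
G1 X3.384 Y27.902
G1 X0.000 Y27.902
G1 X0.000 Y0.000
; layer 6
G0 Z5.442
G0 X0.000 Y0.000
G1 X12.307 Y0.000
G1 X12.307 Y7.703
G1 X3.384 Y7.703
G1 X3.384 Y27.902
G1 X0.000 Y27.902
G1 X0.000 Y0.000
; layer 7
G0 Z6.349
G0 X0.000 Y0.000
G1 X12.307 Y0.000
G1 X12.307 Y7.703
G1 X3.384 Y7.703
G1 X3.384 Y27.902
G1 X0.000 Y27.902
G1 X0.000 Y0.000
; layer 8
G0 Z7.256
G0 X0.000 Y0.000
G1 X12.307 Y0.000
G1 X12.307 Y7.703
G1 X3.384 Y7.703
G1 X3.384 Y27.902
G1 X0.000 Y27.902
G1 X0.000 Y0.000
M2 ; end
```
solid part
  facet normal 0.0000 0.0000 -1.0000
    outer loop
      vertex 12.307 7.703 0.000
      vertex 12.307 0.000 0.000
      vertex 0.000 0.000 0.000
    endloop
  endfacet
  facet normal 0.0000 0.0000 -1.0000
    outer loop
      vertex 3.384 7.703 0.000
      vertex 12.307 7.703 0.000
      vertex 0.000 0.000 0.000
    endloop
  endfacet
  facet normal 0.0000 0.0000 -1.0000
    outer loop
      vertex 3.384 27.902 0.000
      vertex 3.384 7.703 0.000
      vertex 0.000 0.000 0.000
    endloop
  endfacet
  facet normal 0.0000 0.0000 -1.0000
    outer loop
      vertex 0.000 27.902 0.000
      vertex 3.384 27.902 0.000
      vertex 0.000 0.000 0.000
    endloop
  endfacet
  facet normal 0.0000 0.0000 1.0000
    outer loop
      vertex 0.000 0.000 7.256
      vertex 12.307 0.000 7.256
      vertex 12.307 7.703 7.256
    endloop
  endfacet
  facet normal 0.0000 0.0000 1.0000
    outer loop
      vertex 0.000 0.000 7.256
      vertex 12.307 7.703 7.256
      vertex 3.384 7.703 7.256
    endloop
  endfacet
  facet normal 0.0000 0.0000 1.0000
    outer loop
      vertex 0.000 0.000 7.256
      vertex 3.384 7.703 7.256
      vertex 3.384 27.902 7.256
    endloop
  endfacet
  facet normal 0.0000 0.0000 1.0000
    outer loop
      vertex 0.000 0.000 7.256
      vertex 3.384 27.902 7.256
      vertex 0.000 27.902 7.256
    endloop
  endfacet
  facet normal 0.0000 -1.0000 0.0000
    outer loop
      vertex 0.000 0.000 0.000
      vertex 12.307 0.000 0.000
      vertex 12.307 0.000 7.256
    endloop
  endfacet
  facet normal 0.0000 -1.0000 0.0000
    outer loop
      vertex 0.000 0.000 0.000
      vertex 12.307 0.000 7.256
      vertex 0.000 0.000 7.256
    endloop
  endfacet
  facet normal 1.0000 0.0000 0.0000
    outer loop
      vertex 12.307 0.000 0.000
      vertex 12.307 7.703 0.000
      vertex 12.307 7.703 7.256
    endloop
  endfacet
  facet normal 1.0000 0.0000 0.0000
    outer loop
      vertex 12.307 0.000 0.000
      vertex 12.307 7.703 7.256
      vertex 12.307 0.000 7.256
    endloop
  endfacet
  facet normal 0.0000 1.0000 0.0000
    outer loop
      vertex 12.307 7.703 0.000
      vertex 3.384 7.703 0.000
      vertex 3.384 7.703 7.256
    endloop
  endfacet
  facet normal 0.0000 1.0000 0.0000
    outer loop
      vertex 12.307 7.703 0.000
      vertex 3.384 7.703 7.256
      vertex 12.307 7.703 7.256
    endloop
  endfacet
  facet normal 1.0000 0.0000 0.0000
    outer loop
      vertex 3.384 7.703 0.000
      vertex 3.384 27.902 0.000
      vertex 3.384 27.902 7.256
    endloop
  endfacet
  facet normal 1.0000 0.0000 0.0000
    outer loop
      vertex 3.384 7.703 0.000
      vertex 3.384 27.902 7.256
      vertex 3.384 7.703 7.256
    endloop
  endfacet
  facet normal 0.0000 1.0000 0.0000
    outer loop
      vertex 3.384 27.902 0.000
      vertex 0.000 27.902 0.000
      vertex 0.000 27.902 7.256
    endloop
  endfacet
  facet normal 0.0000 1.0000 0.0000
    outer loop
      vertex 3.384 27.902 0.000
      vertex 0.000 27.902 7.256
      vertex 3.384 27.902 7.256
    endloop
  endfacet
  facet normal -1.0000 0.0000 0.0000
    outer loop
      vertex 0.000 27.902 0.000
      vertex 0.000 0.000 0.000
      vertex 0.000 0.000 7.256
    endloop
  endfacet
  facet normal -1.0000 0.0000 0.0000
    outer loop
      vertex 0.000 27.902 0.000
      vertex 0.000 0.000 7.256
      vertex 0.000 27.902 7.256
    endloop
  endfacet
endsolid part

The G0 Z moves step by Δz≈0.907 mm. Every layer's G1 loop is the same polygon, so the solid is a straight extrusion of it from z=0 to z≈7.26. Closing with flat bottom and top caps and triangulating gives 20 facets — an L-shaped prism: outer 12.3 × 27.9 mm, arm thicknesses ≈ 7.7 mm (horizontal) and 3.38 mm (vertical), extruded 7.26 mm in z.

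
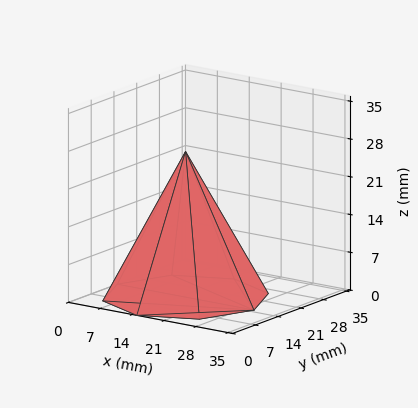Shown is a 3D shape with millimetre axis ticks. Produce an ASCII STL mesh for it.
Reading the render: the shape is a regular 8-sided pyramid, base circumscribed radius ≈ 15 mm, apex at z ≈ 27 mm (dimensions read to the nearest mm from the axis ticks). For the STL, each face is triangulated and given an outward normal.

solid part
  facet normal 0.0000 0.0000 -1.0000
    outer loop
      vertex 15.0 30.0 0.0
      vertex 25.6 25.6 0.0
      vertex 30.0 15.0 0.0
    endloop
  endfacet
  facet normal 0.0000 0.0000 -1.0000
    outer loop
      vertex 4.4 25.6 0.0
      vertex 15.0 30.0 0.0
      vertex 30.0 15.0 0.0
    endloop
  endfacet
  facet normal 0.0000 0.0000 -1.0000
    outer loop
      vertex 0.0 15.0 0.0
      vertex 4.4 25.6 0.0
      vertex 30.0 15.0 0.0
    endloop
  endfacet
  facet normal 0.0000 0.0000 -1.0000
    outer loop
      vertex 4.4 4.4 0.0
      vertex 0.0 15.0 0.0
      vertex 30.0 15.0 0.0
    endloop
  endfacet
  facet normal 0.0000 0.0000 -1.0000
    outer loop
      vertex 15.0 0.0 0.0
      vertex 4.4 4.4 0.0
      vertex 30.0 15.0 0.0
    endloop
  endfacet
  facet normal 0.0000 0.0000 -1.0000
    outer loop
      vertex 25.6 4.4 0.0
      vertex 15.0 0.0 0.0
      vertex 30.0 15.0 0.0
    endloop
  endfacet
  facet normal 0.8217 0.3411 0.4565
    outer loop
      vertex 30.0 15.0 0.0
      vertex 25.6 25.6 0.0
      vertex 15.0 15.0 27.0
    endloop
  endfacet
  facet normal 0.3411 0.8217 0.4565
    outer loop
      vertex 25.6 25.6 0.0
      vertex 15.0 30.0 0.0
      vertex 15.0 15.0 27.0
    endloop
  endfacet
  facet normal -0.3411 0.8217 0.4565
    outer loop
      vertex 15.0 30.0 0.0
      vertex 4.4 25.6 0.0
      vertex 15.0 15.0 27.0
    endloop
  endfacet
  facet normal -0.8217 0.3411 0.4565
    outer loop
      vertex 4.4 25.6 0.0
      vertex 0.0 15.0 0.0
      vertex 15.0 15.0 27.0
    endloop
  endfacet
  facet normal -0.8217 -0.3411 0.4565
    outer loop
      vertex 0.0 15.0 0.0
      vertex 4.4 4.4 0.0
      vertex 15.0 15.0 27.0
    endloop
  endfacet
  facet normal -0.3411 -0.8217 0.4565
    outer loop
      vertex 4.4 4.4 0.0
      vertex 15.0 0.0 0.0
      vertex 15.0 15.0 27.0
    endloop
  endfacet
  facet normal 0.3411 -0.8217 0.4565
    outer loop
      vertex 15.0 0.0 0.0
      vertex 25.6 4.4 0.0
      vertex 15.0 15.0 27.0
    endloop
  endfacet
  facet normal 0.8217 -0.3411 0.4565
    outer loop
      vertex 25.6 4.4 0.0
      vertex 30.0 15.0 0.0
      vertex 15.0 15.0 27.0
    endloop
  endfacet
endsolid part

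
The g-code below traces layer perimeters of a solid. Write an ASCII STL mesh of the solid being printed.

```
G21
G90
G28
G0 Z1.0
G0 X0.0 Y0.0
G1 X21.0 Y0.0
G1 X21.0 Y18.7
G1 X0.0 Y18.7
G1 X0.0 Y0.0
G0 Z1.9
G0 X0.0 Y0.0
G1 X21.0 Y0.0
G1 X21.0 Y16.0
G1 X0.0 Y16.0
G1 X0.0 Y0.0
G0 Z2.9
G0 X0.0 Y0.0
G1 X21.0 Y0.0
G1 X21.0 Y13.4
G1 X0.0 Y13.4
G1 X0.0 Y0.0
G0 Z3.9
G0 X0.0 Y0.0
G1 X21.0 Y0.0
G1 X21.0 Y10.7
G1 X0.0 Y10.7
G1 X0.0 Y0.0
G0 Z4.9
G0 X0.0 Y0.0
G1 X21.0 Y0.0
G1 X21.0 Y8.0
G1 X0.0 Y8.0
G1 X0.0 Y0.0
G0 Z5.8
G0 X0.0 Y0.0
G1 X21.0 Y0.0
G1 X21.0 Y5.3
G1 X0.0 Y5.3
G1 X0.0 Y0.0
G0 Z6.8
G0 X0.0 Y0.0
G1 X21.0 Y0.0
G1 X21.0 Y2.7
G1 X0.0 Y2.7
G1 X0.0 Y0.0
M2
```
solid part
  facet normal 0.0000 0.0000 -1.0000
    outer loop
      vertex 21.0 21.4 0.0
      vertex 21.0 0.0 0.0
      vertex 0.0 0.0 0.0
    endloop
  endfacet
  facet normal 0.0000 0.0000 -1.0000
    outer loop
      vertex 0.0 21.4 0.0
      vertex 21.0 21.4 0.0
      vertex 0.0 0.0 0.0
    endloop
  endfacet
  facet normal 0.0000 -1.0000 0.0000
    outer loop
      vertex 0.0 0.0 0.0
      vertex 21.0 0.0 0.0
      vertex 21.0 0.0 7.8
    endloop
  endfacet
  facet normal 0.0000 -1.0000 0.0000
    outer loop
      vertex 0.0 0.0 0.0
      vertex 21.0 0.0 7.8
      vertex 0.0 0.0 7.8
    endloop
  endfacet
  facet normal 0.0000 0.3424 0.9395
    outer loop
      vertex 0.0 0.0 7.8
      vertex 21.0 0.0 7.8
      vertex 21.0 21.4 0.0
    endloop
  endfacet
  facet normal 0.0000 0.3424 0.9395
    outer loop
      vertex 0.0 0.0 7.8
      vertex 21.0 21.4 0.0
      vertex 0.0 21.4 0.0
    endloop
  endfacet
  facet normal -1.0000 0.0000 0.0000
    outer loop
      vertex 0.0 0.0 7.8
      vertex 0.0 21.4 0.0
      vertex 0.0 0.0 0.0
    endloop
  endfacet
  facet normal 1.0000 0.0000 0.0000
    outer loop
      vertex 21.0 0.0 0.0
      vertex 21.0 21.4 0.0
      vertex 21.0 0.0 7.8
    endloop
  endfacet
endsolid part

The G0 Z moves step by Δz≈1.0 mm. The G1 loops shrink linearly with z, so the solid tapers from its base footprint up to z≈7.8. Closing with a flat bottom cap and the tapered top and triangulating gives 8 facets — a wedge (ramp): 21 × 21.4 mm base, rising to 7.8 mm along the y=0 edge and sloping linearly to z=0 at y=21.4.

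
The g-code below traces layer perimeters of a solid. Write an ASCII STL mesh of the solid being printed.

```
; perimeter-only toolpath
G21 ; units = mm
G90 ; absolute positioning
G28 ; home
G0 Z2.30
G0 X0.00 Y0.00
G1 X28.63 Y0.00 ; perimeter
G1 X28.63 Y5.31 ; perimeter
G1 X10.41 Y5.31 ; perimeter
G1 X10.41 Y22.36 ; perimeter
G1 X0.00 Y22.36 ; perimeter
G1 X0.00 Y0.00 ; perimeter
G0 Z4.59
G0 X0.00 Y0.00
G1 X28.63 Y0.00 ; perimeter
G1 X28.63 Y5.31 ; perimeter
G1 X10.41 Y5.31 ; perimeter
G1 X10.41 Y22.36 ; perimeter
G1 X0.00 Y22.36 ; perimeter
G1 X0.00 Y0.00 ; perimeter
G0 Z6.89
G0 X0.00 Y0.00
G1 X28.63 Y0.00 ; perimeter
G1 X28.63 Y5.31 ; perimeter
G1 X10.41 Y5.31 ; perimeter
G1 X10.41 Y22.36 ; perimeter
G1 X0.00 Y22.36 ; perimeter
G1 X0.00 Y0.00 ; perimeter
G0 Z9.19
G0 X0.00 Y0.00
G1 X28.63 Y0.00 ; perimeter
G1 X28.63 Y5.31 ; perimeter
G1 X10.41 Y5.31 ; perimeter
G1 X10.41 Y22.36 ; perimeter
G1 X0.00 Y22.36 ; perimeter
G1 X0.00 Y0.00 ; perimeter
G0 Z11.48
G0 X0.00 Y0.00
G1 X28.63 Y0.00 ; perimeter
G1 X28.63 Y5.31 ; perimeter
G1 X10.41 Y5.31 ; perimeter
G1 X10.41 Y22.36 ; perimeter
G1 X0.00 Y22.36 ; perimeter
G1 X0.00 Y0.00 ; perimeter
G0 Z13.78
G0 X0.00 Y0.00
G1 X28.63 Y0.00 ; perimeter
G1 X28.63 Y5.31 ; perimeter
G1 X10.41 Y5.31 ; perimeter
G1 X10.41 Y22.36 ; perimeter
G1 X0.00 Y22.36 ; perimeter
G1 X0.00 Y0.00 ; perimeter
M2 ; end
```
solid part
  facet normal 0.0000 0.0000 -1.0000
    outer loop
      vertex 28.63 5.31 0.00
      vertex 28.63 0.00 0.00
      vertex 0.00 0.00 0.00
    endloop
  endfacet
  facet normal 0.0000 0.0000 -1.0000
    outer loop
      vertex 10.41 5.31 0.00
      vertex 28.63 5.31 0.00
      vertex 0.00 0.00 0.00
    endloop
  endfacet
  facet normal 0.0000 0.0000 -1.0000
    outer loop
      vertex 10.41 22.36 0.00
      vertex 10.41 5.31 0.00
      vertex 0.00 0.00 0.00
    endloop
  endfacet
  facet normal 0.0000 0.0000 -1.0000
    outer loop
      vertex 0.00 22.36 0.00
      vertex 10.41 22.36 0.00
      vertex 0.00 0.00 0.00
    endloop
  endfacet
  facet normal 0.0000 0.0000 1.0000
    outer loop
      vertex 0.00 0.00 13.78
      vertex 28.63 0.00 13.78
      vertex 28.63 5.31 13.78
    endloop
  endfacet
  facet normal 0.0000 0.0000 1.0000
    outer loop
      vertex 0.00 0.00 13.78
      vertex 28.63 5.31 13.78
      vertex 10.41 5.31 13.78
    endloop
  endfacet
  facet normal 0.0000 0.0000 1.0000
    outer loop
      vertex 0.00 0.00 13.78
      vertex 10.41 5.31 13.78
      vertex 10.41 22.36 13.78
    endloop
  endfacet
  facet normal 0.0000 0.0000 1.0000
    outer loop
      vertex 0.00 0.00 13.78
      vertex 10.41 22.36 13.78
      vertex 0.00 22.36 13.78
    endloop
  endfacet
  facet normal 0.0000 -1.0000 0.0000
    outer loop
      vertex 0.00 0.00 0.00
      vertex 28.63 0.00 0.00
      vertex 28.63 0.00 13.78
    endloop
  endfacet
  facet normal 0.0000 -1.0000 0.0000
    outer loop
      vertex 0.00 0.00 0.00
      vertex 28.63 0.00 13.78
      vertex 0.00 0.00 13.78
    endloop
  endfacet
  facet normal 1.0000 0.0000 0.0000
    outer loop
      vertex 28.63 0.00 0.00
      vertex 28.63 5.31 0.00
      vertex 28.63 5.31 13.78
    endloop
  endfacet
  facet normal 1.0000 0.0000 0.0000
    outer loop
      vertex 28.63 0.00 0.00
      vertex 28.63 5.31 13.78
      vertex 28.63 0.00 13.78
    endloop
  endfacet
  facet normal 0.0000 1.0000 0.0000
    outer loop
      vertex 28.63 5.31 0.00
      vertex 10.41 5.31 0.00
      vertex 10.41 5.31 13.78
    endloop
  endfacet
  facet normal 0.0000 1.0000 0.0000
    outer loop
      vertex 28.63 5.31 0.00
      vertex 10.41 5.31 13.78
      vertex 28.63 5.31 13.78
    endloop
  endfacet
  facet normal 1.0000 0.0000 0.0000
    outer loop
      vertex 10.41 5.31 0.00
      vertex 10.41 22.36 0.00
      vertex 10.41 22.36 13.78
    endloop
  endfacet
  facet normal 1.0000 0.0000 0.0000
    outer loop
      vertex 10.41 5.31 0.00
      vertex 10.41 22.36 13.78
      vertex 10.41 5.31 13.78
    endloop
  endfacet
  facet normal 0.0000 1.0000 0.0000
    outer loop
      vertex 10.41 22.36 0.00
      vertex 0.00 22.36 0.00
      vertex 0.00 22.36 13.78
    endloop
  endfacet
  facet normal 0.0000 1.0000 0.0000
    outer loop
      vertex 10.41 22.36 0.00
      vertex 0.00 22.36 13.78
      vertex 10.41 22.36 13.78
    endloop
  endfacet
  facet normal -1.0000 0.0000 0.0000
    outer loop
      vertex 0.00 22.36 0.00
      vertex 0.00 0.00 0.00
      vertex 0.00 0.00 13.78
    endloop
  endfacet
  facet normal -1.0000 0.0000 0.0000
    outer loop
      vertex 0.00 22.36 0.00
      vertex 0.00 0.00 13.78
      vertex 0.00 22.36 13.78
    endloop
  endfacet
endsolid part

The G0 Z moves step by Δz≈2.30 mm. Every layer's G1 loop is the same polygon, so the solid is a straight extrusion of it from z=0 to z≈13.8. Closing with flat bottom and top caps and triangulating gives 20 facets — an L-shaped prism: outer 28.6 × 22.4 mm, arm thicknesses ≈ 5.31 mm (horizontal) and 10.4 mm (vertical), extruded 13.8 mm in z.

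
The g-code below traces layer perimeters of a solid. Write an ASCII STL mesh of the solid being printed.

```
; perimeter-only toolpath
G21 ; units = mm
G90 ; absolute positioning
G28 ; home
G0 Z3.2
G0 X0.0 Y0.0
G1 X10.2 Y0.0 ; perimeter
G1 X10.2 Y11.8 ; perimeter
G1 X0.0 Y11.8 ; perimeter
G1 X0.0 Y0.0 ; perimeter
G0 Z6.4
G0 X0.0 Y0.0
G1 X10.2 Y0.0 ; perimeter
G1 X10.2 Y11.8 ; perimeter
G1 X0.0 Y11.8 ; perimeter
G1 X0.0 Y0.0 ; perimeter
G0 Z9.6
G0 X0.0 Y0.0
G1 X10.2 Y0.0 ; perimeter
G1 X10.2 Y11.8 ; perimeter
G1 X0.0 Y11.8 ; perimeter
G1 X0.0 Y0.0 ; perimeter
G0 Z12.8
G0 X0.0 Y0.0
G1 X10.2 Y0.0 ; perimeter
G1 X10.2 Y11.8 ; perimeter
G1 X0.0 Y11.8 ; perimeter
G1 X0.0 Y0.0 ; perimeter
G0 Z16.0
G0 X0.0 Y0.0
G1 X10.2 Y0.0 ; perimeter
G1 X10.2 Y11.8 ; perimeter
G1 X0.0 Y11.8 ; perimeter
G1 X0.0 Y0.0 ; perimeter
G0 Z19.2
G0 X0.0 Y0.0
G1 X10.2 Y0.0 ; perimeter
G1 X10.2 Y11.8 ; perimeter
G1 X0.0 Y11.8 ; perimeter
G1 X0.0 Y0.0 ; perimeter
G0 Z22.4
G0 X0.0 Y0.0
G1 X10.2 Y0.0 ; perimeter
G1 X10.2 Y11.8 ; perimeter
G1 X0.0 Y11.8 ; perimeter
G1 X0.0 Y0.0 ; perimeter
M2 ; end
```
solid part
  facet normal 0.0000 0.0000 -1.0000
    outer loop
      vertex 10.2 11.8 0.0
      vertex 10.2 0.0 0.0
      vertex 0.0 0.0 0.0
    endloop
  endfacet
  facet normal 0.0000 0.0000 -1.0000
    outer loop
      vertex 0.0 11.8 0.0
      vertex 10.2 11.8 0.0
      vertex 0.0 0.0 0.0
    endloop
  endfacet
  facet normal 0.0000 0.0000 1.0000
    outer loop
      vertex 0.0 0.0 22.4
      vertex 10.2 0.0 22.4
      vertex 10.2 11.8 22.4
    endloop
  endfacet
  facet normal 0.0000 0.0000 1.0000
    outer loop
      vertex 0.0 0.0 22.4
      vertex 10.2 11.8 22.4
      vertex 0.0 11.8 22.4
    endloop
  endfacet
  facet normal 0.0000 -1.0000 0.0000
    outer loop
      vertex 0.0 0.0 0.0
      vertex 10.2 0.0 0.0
      vertex 10.2 0.0 22.4
    endloop
  endfacet
  facet normal 0.0000 -1.0000 0.0000
    outer loop
      vertex 0.0 0.0 0.0
      vertex 10.2 0.0 22.4
      vertex 0.0 0.0 22.4
    endloop
  endfacet
  facet normal 0.0000 1.0000 0.0000
    outer loop
      vertex 10.2 11.8 22.4
      vertex 10.2 11.8 0.0
      vertex 0.0 11.8 0.0
    endloop
  endfacet
  facet normal 0.0000 1.0000 0.0000
    outer loop
      vertex 0.0 11.8 22.4
      vertex 10.2 11.8 22.4
      vertex 0.0 11.8 0.0
    endloop
  endfacet
  facet normal -1.0000 0.0000 0.0000
    outer loop
      vertex 0.0 11.8 22.4
      vertex 0.0 11.8 0.0
      vertex 0.0 0.0 0.0
    endloop
  endfacet
  facet normal -1.0000 0.0000 0.0000
    outer loop
      vertex 0.0 0.0 22.4
      vertex 0.0 11.8 22.4
      vertex 0.0 0.0 0.0
    endloop
  endfacet
  facet normal 1.0000 0.0000 0.0000
    outer loop
      vertex 10.2 0.0 0.0
      vertex 10.2 11.8 0.0
      vertex 10.2 11.8 22.4
    endloop
  endfacet
  facet normal 1.0000 0.0000 0.0000
    outer loop
      vertex 10.2 0.0 0.0
      vertex 10.2 11.8 22.4
      vertex 10.2 0.0 22.4
    endloop
  endfacet
endsolid part

The G0 Z moves step by Δz≈3.2 mm. Every layer's G1 loop is the same polygon, so the solid is a straight extrusion of it from z=0 to z≈22.4. Closing with flat bottom and top caps and triangulating gives 12 facets — a rectangular box, roughly 10.2 × 11.8 mm footprint and 22.4 mm tall.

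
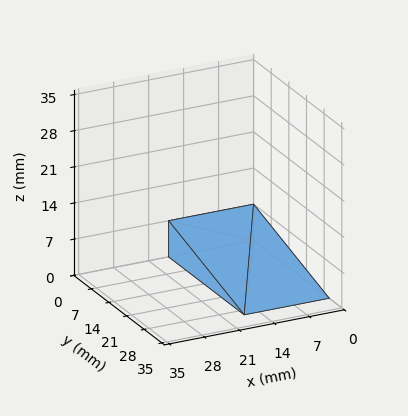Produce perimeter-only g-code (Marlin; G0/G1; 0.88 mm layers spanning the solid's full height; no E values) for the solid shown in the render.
Reading the render: the shape is a wedge (ramp): 17 × 30 mm base, rising to 7 mm along the y=0 edge and sloping linearly to z=0 at y=30 (dimensions read to the nearest mm from the axis ticks). For the g-code, the solid's height is divided into equal slices at the stated Δz and each level perimeter traced with G1 moves after a G0 lift.

; perimeter-only toolpath
G21 ; units = mm
G90 ; absolute positioning
G28 ; home
; layer 1
G0 Z0.88
G0 X0.00 Y0.00
G1 X17.00 Y0.00
G1 X17.00 Y26.25
G1 X0.00 Y26.25
G1 X0.00 Y0.00
; layer 2
G0 Z1.75
G0 X0.00 Y0.00
G1 X17.00 Y0.00
G1 X17.00 Y22.50
G1 X0.00 Y22.50
G1 X0.00 Y0.00
; layer 3
G0 Z2.62
G0 X0.00 Y0.00
G1 X17.00 Y0.00
G1 X17.00 Y18.75
G1 X0.00 Y18.75
G1 X0.00 Y0.00
; layer 4
G0 Z3.50
G0 X0.00 Y0.00
G1 X17.00 Y0.00
G1 X17.00 Y15.00
G1 X0.00 Y15.00
G1 X0.00 Y0.00
; layer 5
G0 Z4.38
G0 X0.00 Y0.00
G1 X17.00 Y0.00
G1 X17.00 Y11.25
G1 X0.00 Y11.25
G1 X0.00 Y0.00
; layer 6
G0 Z5.25
G0 X0.00 Y0.00
G1 X17.00 Y0.00
G1 X17.00 Y7.50
G1 X0.00 Y7.50
G1 X0.00 Y0.00
; layer 7
G0 Z6.12
G0 X0.00 Y0.00
G1 X17.00 Y0.00
G1 X17.00 Y3.75
G1 X0.00 Y3.75
G1 X0.00 Y0.00
M2 ; end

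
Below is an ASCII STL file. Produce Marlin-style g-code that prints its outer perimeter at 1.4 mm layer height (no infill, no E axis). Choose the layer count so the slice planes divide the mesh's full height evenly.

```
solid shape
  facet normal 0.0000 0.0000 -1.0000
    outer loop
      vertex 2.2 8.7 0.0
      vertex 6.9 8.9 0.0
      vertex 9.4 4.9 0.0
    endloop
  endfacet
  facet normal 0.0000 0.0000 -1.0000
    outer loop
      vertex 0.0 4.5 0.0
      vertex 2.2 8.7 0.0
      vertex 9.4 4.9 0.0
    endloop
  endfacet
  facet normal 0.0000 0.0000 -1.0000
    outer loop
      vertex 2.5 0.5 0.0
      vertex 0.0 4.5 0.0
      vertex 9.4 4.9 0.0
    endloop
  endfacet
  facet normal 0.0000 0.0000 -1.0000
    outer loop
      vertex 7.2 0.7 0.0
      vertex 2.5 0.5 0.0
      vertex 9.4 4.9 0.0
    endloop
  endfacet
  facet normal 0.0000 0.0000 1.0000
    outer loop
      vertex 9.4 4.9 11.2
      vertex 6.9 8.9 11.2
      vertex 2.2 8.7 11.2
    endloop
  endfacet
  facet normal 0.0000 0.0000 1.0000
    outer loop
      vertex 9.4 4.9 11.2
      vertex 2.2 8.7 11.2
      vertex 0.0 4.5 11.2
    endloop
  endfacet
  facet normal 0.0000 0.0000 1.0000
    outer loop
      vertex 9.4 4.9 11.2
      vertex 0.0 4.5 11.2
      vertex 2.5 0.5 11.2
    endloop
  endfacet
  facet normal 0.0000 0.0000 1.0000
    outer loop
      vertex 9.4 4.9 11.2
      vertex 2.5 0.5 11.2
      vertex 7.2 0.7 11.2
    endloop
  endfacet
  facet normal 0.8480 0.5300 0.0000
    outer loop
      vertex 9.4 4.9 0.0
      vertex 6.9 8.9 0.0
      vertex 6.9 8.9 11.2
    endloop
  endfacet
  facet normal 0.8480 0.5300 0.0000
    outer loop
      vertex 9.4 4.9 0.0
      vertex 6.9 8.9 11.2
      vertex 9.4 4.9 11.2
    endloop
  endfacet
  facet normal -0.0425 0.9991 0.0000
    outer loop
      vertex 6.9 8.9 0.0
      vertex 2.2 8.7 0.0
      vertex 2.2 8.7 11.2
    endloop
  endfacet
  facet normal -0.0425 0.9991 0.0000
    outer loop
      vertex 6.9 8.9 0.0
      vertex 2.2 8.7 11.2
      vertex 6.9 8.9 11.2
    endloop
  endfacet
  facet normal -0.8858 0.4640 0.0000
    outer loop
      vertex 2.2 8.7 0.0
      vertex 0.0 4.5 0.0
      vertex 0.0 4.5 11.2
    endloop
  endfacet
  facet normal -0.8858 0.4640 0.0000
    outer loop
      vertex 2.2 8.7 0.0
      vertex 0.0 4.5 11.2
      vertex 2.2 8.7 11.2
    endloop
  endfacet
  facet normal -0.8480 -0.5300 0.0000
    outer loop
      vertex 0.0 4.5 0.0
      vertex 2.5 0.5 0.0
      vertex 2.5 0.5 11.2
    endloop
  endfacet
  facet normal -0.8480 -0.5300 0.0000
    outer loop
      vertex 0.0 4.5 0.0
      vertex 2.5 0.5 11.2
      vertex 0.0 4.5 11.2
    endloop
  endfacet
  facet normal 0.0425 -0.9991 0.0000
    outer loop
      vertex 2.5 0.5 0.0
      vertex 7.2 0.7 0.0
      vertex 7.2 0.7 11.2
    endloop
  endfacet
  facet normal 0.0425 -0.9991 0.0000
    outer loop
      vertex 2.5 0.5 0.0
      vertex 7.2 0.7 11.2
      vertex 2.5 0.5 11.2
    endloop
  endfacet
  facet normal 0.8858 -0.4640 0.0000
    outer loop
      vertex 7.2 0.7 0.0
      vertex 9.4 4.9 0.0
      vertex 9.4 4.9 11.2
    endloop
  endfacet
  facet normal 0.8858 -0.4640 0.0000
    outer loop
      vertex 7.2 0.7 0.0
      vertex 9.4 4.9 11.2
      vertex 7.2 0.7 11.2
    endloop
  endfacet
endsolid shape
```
; perimeter-only toolpath
G21 ; units = mm
G90 ; absolute positioning
G28 ; home
; layer 1
G0 Z1.4
G0 X9.4 Y4.9
G1 X6.9 Y8.9
G1 X2.2 Y8.7
G1 X0.0 Y4.5
G1 X2.5 Y0.5
G1 X7.2 Y0.7
G1 X9.4 Y4.9
; layer 2
G0 Z2.8
G0 X9.4 Y4.9
G1 X6.9 Y8.9
G1 X2.2 Y8.7
G1 X0.0 Y4.5
G1 X2.5 Y0.5
G1 X7.2 Y0.7
G1 X9.4 Y4.9
; layer 3
G0 Z4.2
G0 X9.4 Y4.9
G1 X6.9 Y8.9
G1 X2.2 Y8.7
G1 X0.0 Y4.5
G1 X2.5 Y0.5
G1 X7.2 Y0.7
G1 X9.4 Y4.9
; layer 4
G0 Z5.6
G0 X9.4 Y4.9
G1 X6.9 Y8.9
G1 X2.2 Y8.7
G1 X0.0 Y4.5
G1 X2.5 Y0.5
G1 X7.2 Y0.7
G1 X9.4 Y4.9
; layer 5
G0 Z7.0
G0 X9.4 Y4.9
G1 X6.9 Y8.9
G1 X2.2 Y8.7
G1 X0.0 Y4.5
G1 X2.5 Y0.5
G1 X7.2 Y0.7
G1 X9.4 Y4.9
; layer 6
G0 Z8.4
G0 X9.4 Y4.9
G1 X6.9 Y8.9
G1 X2.2 Y8.7
G1 X0.0 Y4.5
G1 X2.5 Y0.5
G1 X7.2 Y0.7
G1 X9.4 Y4.9
; layer 7
G0 Z9.8
G0 X9.4 Y4.9
G1 X6.9 Y8.9
G1 X2.2 Y8.7
G1 X0.0 Y4.5
G1 X2.5 Y0.5
G1 X7.2 Y0.7
G1 X9.4 Y4.9
; layer 8
G0 Z11.2
G0 X9.4 Y4.9
G1 X6.9 Y8.9
G1 X2.2 Y8.7
G1 X0.0 Y4.5
G1 X2.5 Y0.5
G1 X7.2 Y0.7
G1 X9.4 Y4.9
M2 ; end

The solid is a regular 6-sided prism (a cylinder approximated with 6 flat sides), circumscribed radius ≈ 4.7 mm, height ≈ 11.2 mm. Slicing at Δz = 1.4 mm — 8 equal slices spanning the solid's height, so layer i sits at z = i·h/8 — gives 8 non-empty perimeters. Each is a 6-segment closed polygon; G0 lifts to the layer z and rapids to the start vertex, then G1 traces the edges.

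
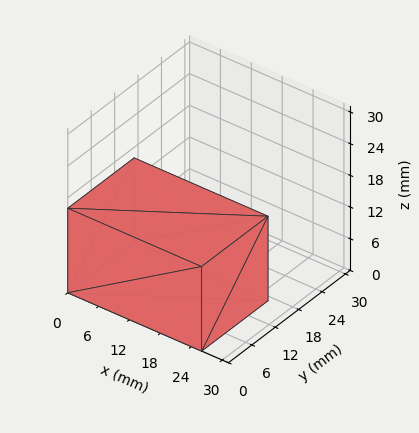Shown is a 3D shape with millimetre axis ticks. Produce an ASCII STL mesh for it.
Reading the render: the shape is a rectangular box, roughly 26 × 17 mm footprint and 16 mm tall (dimensions read to the nearest mm from the axis ticks). For the STL, each face is triangulated and given an outward normal.

solid part
  facet normal 0.0000 0.0000 -1.0000
    outer loop
      vertex 26.0 17.0 0.0
      vertex 26.0 0.0 0.0
      vertex 0.0 0.0 0.0
    endloop
  endfacet
  facet normal 0.0000 0.0000 -1.0000
    outer loop
      vertex 0.0 17.0 0.0
      vertex 26.0 17.0 0.0
      vertex 0.0 0.0 0.0
    endloop
  endfacet
  facet normal 0.0000 0.0000 1.0000
    outer loop
      vertex 0.0 0.0 16.0
      vertex 26.0 0.0 16.0
      vertex 26.0 17.0 16.0
    endloop
  endfacet
  facet normal 0.0000 0.0000 1.0000
    outer loop
      vertex 0.0 0.0 16.0
      vertex 26.0 17.0 16.0
      vertex 0.0 17.0 16.0
    endloop
  endfacet
  facet normal 0.0000 -1.0000 0.0000
    outer loop
      vertex 0.0 0.0 0.0
      vertex 26.0 0.0 0.0
      vertex 26.0 0.0 16.0
    endloop
  endfacet
  facet normal 0.0000 -1.0000 0.0000
    outer loop
      vertex 0.0 0.0 0.0
      vertex 26.0 0.0 16.0
      vertex 0.0 0.0 16.0
    endloop
  endfacet
  facet normal 0.0000 1.0000 0.0000
    outer loop
      vertex 26.0 17.0 16.0
      vertex 26.0 17.0 0.0
      vertex 0.0 17.0 0.0
    endloop
  endfacet
  facet normal 0.0000 1.0000 0.0000
    outer loop
      vertex 0.0 17.0 16.0
      vertex 26.0 17.0 16.0
      vertex 0.0 17.0 0.0
    endloop
  endfacet
  facet normal -1.0000 0.0000 0.0000
    outer loop
      vertex 0.0 17.0 16.0
      vertex 0.0 17.0 0.0
      vertex 0.0 0.0 0.0
    endloop
  endfacet
  facet normal -1.0000 0.0000 0.0000
    outer loop
      vertex 0.0 0.0 16.0
      vertex 0.0 17.0 16.0
      vertex 0.0 0.0 0.0
    endloop
  endfacet
  facet normal 1.0000 0.0000 0.0000
    outer loop
      vertex 26.0 0.0 0.0
      vertex 26.0 17.0 0.0
      vertex 26.0 17.0 16.0
    endloop
  endfacet
  facet normal 1.0000 0.0000 0.0000
    outer loop
      vertex 26.0 0.0 0.0
      vertex 26.0 17.0 16.0
      vertex 26.0 0.0 16.0
    endloop
  endfacet
endsolid part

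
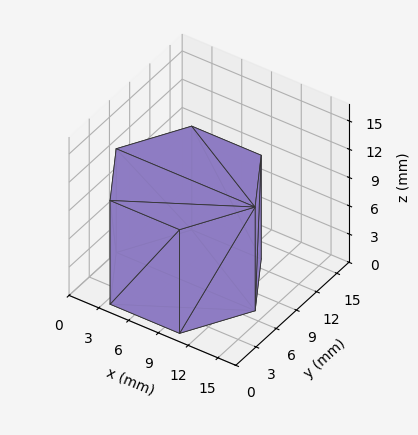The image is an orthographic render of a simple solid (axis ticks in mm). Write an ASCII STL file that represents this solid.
Reading the render: the shape is a regular 6-sided prism (a cylinder approximated with 6 flat sides), circumscribed radius ≈ 7 mm, height ≈ 11 mm (dimensions read to the nearest mm from the axis ticks). For the STL, each face is triangulated and given an outward normal.

solid part
  facet normal 0.0000 0.0000 -1.0000
    outer loop
      vertex 3.50 13.06 0.00
      vertex 10.50 13.06 0.00
      vertex 14.00 7.00 0.00
    endloop
  endfacet
  facet normal 0.0000 0.0000 -1.0000
    outer loop
      vertex 0.00 7.00 0.00
      vertex 3.50 13.06 0.00
      vertex 14.00 7.00 0.00
    endloop
  endfacet
  facet normal 0.0000 0.0000 -1.0000
    outer loop
      vertex 3.50 0.94 0.00
      vertex 0.00 7.00 0.00
      vertex 14.00 7.00 0.00
    endloop
  endfacet
  facet normal 0.0000 0.0000 -1.0000
    outer loop
      vertex 10.50 0.94 0.00
      vertex 3.50 0.94 0.00
      vertex 14.00 7.00 0.00
    endloop
  endfacet
  facet normal 0.0000 0.0000 1.0000
    outer loop
      vertex 14.00 7.00 11.00
      vertex 10.50 13.06 11.00
      vertex 3.50 13.06 11.00
    endloop
  endfacet
  facet normal 0.0000 0.0000 1.0000
    outer loop
      vertex 14.00 7.00 11.00
      vertex 3.50 13.06 11.00
      vertex 0.00 7.00 11.00
    endloop
  endfacet
  facet normal 0.0000 0.0000 1.0000
    outer loop
      vertex 14.00 7.00 11.00
      vertex 0.00 7.00 11.00
      vertex 3.50 0.94 11.00
    endloop
  endfacet
  facet normal 0.0000 0.0000 1.0000
    outer loop
      vertex 14.00 7.00 11.00
      vertex 3.50 0.94 11.00
      vertex 10.50 0.94 11.00
    endloop
  endfacet
  facet normal 0.8659 0.5001 0.0000
    outer loop
      vertex 14.00 7.00 0.00
      vertex 10.50 13.06 0.00
      vertex 10.50 13.06 11.00
    endloop
  endfacet
  facet normal 0.8659 0.5001 0.0000
    outer loop
      vertex 14.00 7.00 0.00
      vertex 10.50 13.06 11.00
      vertex 14.00 7.00 11.00
    endloop
  endfacet
  facet normal 0.0000 1.0000 0.0000
    outer loop
      vertex 10.50 13.06 0.00
      vertex 3.50 13.06 0.00
      vertex 3.50 13.06 11.00
    endloop
  endfacet
  facet normal 0.0000 1.0000 0.0000
    outer loop
      vertex 10.50 13.06 0.00
      vertex 3.50 13.06 11.00
      vertex 10.50 13.06 11.00
    endloop
  endfacet
  facet normal -0.8659 0.5001 0.0000
    outer loop
      vertex 3.50 13.06 0.00
      vertex 0.00 7.00 0.00
      vertex 0.00 7.00 11.00
    endloop
  endfacet
  facet normal -0.8659 0.5001 0.0000
    outer loop
      vertex 3.50 13.06 0.00
      vertex 0.00 7.00 11.00
      vertex 3.50 13.06 11.00
    endloop
  endfacet
  facet normal -0.8659 -0.5001 0.0000
    outer loop
      vertex 0.00 7.00 0.00
      vertex 3.50 0.94 0.00
      vertex 3.50 0.94 11.00
    endloop
  endfacet
  facet normal -0.8659 -0.5001 0.0000
    outer loop
      vertex 0.00 7.00 0.00
      vertex 3.50 0.94 11.00
      vertex 0.00 7.00 11.00
    endloop
  endfacet
  facet normal 0.0000 -1.0000 0.0000
    outer loop
      vertex 3.50 0.94 0.00
      vertex 10.50 0.94 0.00
      vertex 10.50 0.94 11.00
    endloop
  endfacet
  facet normal 0.0000 -1.0000 0.0000
    outer loop
      vertex 3.50 0.94 0.00
      vertex 10.50 0.94 11.00
      vertex 3.50 0.94 11.00
    endloop
  endfacet
  facet normal 0.8659 -0.5001 0.0000
    outer loop
      vertex 10.50 0.94 0.00
      vertex 14.00 7.00 0.00
      vertex 14.00 7.00 11.00
    endloop
  endfacet
  facet normal 0.8659 -0.5001 0.0000
    outer loop
      vertex 10.50 0.94 0.00
      vertex 14.00 7.00 11.00
      vertex 10.50 0.94 11.00
    endloop
  endfacet
endsolid part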